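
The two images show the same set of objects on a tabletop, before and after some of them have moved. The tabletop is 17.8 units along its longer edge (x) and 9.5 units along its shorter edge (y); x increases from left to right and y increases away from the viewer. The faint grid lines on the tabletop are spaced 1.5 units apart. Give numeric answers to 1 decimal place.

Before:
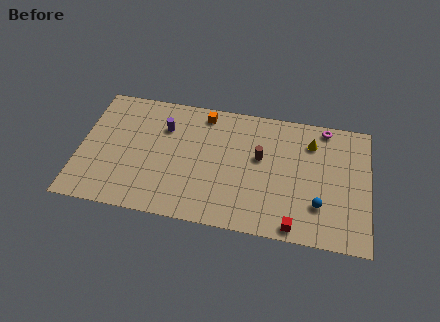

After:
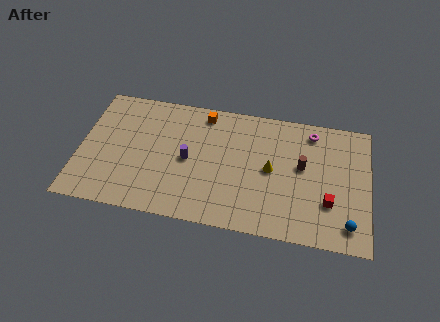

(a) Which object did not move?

the orange cube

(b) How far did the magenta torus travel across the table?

0.9

The magenta torus moved from about (15.0, 8.6) to (14.2, 8.1), a distance of √(0.8² + 0.5²) ≈ 0.9.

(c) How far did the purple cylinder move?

2.7

From (5.1, 6.8) to (6.7, 4.6), the purple cylinder covered √(1.6² + 2.2²) ≈ 2.7 units.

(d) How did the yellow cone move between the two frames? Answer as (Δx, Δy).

(-2.4, -2.5)

The yellow cone started near (14.2, 7.3) and ended near (11.8, 4.8).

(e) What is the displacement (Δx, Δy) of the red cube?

(2.0, 2.1)

From the two frames, the red cube sits at roughly (13.4, 0.9) before and (15.4, 3.0) after.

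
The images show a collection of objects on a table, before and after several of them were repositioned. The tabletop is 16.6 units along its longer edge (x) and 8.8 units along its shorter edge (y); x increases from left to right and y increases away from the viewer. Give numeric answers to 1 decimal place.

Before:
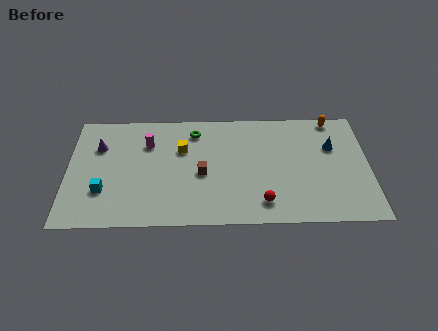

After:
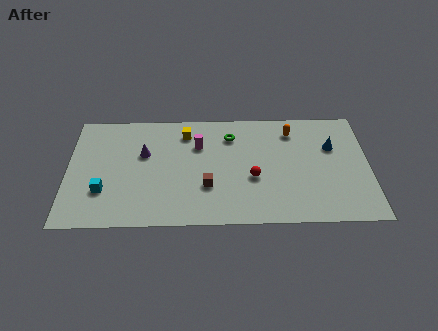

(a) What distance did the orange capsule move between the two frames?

2.5

The orange capsule moved from about (14.7, 8.0) to (12.4, 7.1), a distance of √(2.3² + 0.9²) ≈ 2.5.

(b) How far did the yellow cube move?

1.3

From (6.3, 5.8) to (6.5, 7.1), the yellow cube covered √(0.2² + 1.3²) ≈ 1.3 units.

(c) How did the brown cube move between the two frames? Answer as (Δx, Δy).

(0.3, -1.0)

The brown cube started near (7.4, 3.9) and ended near (7.7, 2.9).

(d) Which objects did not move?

the blue cone and the cyan cube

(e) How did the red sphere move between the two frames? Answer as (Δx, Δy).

(-0.5, 1.9)

From the two frames, the red sphere sits at roughly (10.7, 1.6) before and (10.2, 3.5) after.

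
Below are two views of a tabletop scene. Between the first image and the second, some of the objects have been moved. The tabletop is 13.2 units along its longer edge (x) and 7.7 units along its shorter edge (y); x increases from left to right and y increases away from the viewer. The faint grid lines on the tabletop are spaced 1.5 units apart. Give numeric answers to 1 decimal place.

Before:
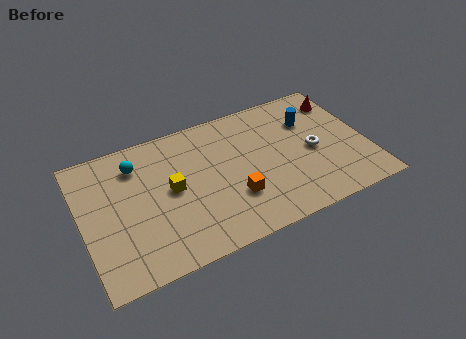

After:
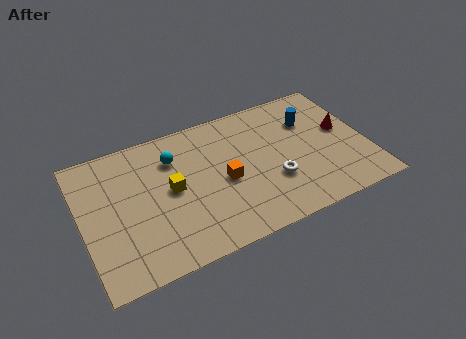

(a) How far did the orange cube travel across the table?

1.1

The orange cube moved from about (6.8, 2.4) to (6.5, 3.5), a distance of √(0.3² + 1.1²) ≈ 1.1.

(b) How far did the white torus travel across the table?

2.2

The white torus was near (10.7, 3.6) before and (8.7, 2.6) after, so it travelled √(2.0² + 1.0²) ≈ 2.2 units.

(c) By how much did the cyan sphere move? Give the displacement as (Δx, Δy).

(1.7, -0.3)

The cyan sphere started near (2.7, 6.0) and ended near (4.4, 5.7).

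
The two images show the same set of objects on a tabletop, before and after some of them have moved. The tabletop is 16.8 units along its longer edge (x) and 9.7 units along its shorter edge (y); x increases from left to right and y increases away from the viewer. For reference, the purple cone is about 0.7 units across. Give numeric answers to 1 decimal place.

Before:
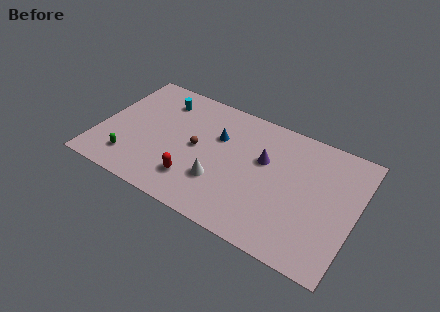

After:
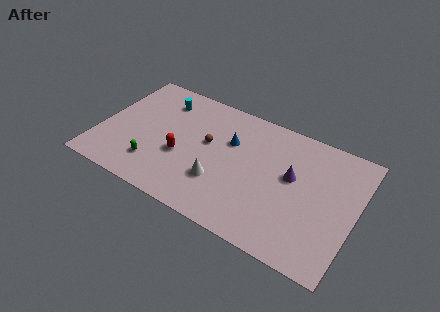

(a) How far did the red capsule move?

1.9

The red capsule was near (6.6, 2.3) before and (5.5, 3.8) after, so it travelled √(1.1² + 1.5²) ≈ 1.9 units.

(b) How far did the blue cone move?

0.8

The blue cone moved from about (7.6, 6.4) to (8.4, 6.4), a distance of √(0.8² + 0.0²) ≈ 0.8.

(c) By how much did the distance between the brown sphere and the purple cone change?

+1.2

The distance was about 4.4 in the first image and 5.6 in the second, so they moved 1.2 units further apart.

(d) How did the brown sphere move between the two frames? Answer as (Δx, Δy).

(0.6, 0.7)

From the two frames, the brown sphere sits at roughly (6.4, 4.9) before and (7.0, 5.6) after.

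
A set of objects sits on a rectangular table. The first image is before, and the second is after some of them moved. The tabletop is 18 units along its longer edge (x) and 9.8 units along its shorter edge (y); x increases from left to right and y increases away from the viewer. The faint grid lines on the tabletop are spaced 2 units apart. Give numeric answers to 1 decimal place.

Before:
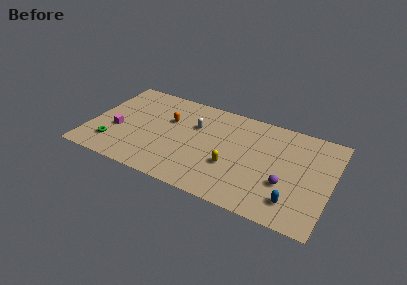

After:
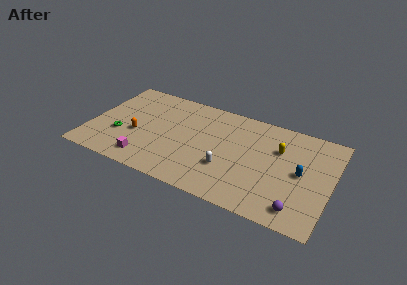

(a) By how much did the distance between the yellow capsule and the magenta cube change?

+1.9

Before: roughly 8.7 units apart; after: 10.6. That's 1.9 units further apart.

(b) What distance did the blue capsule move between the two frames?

2.9

From (15.5, 2.0) to (15.8, 4.9), the blue capsule covered √(0.3² + 2.9²) ≈ 2.9 units.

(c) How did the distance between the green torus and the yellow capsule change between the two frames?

+3.1

Before: roughly 8.9 units apart; after: 12.0. That's 3.1 units further apart.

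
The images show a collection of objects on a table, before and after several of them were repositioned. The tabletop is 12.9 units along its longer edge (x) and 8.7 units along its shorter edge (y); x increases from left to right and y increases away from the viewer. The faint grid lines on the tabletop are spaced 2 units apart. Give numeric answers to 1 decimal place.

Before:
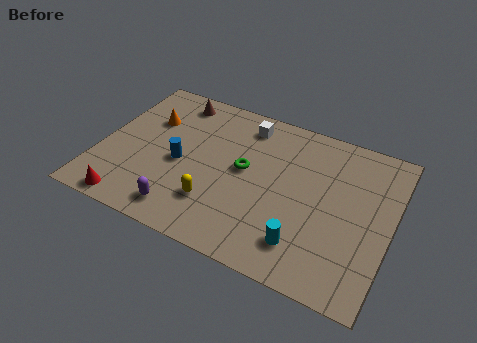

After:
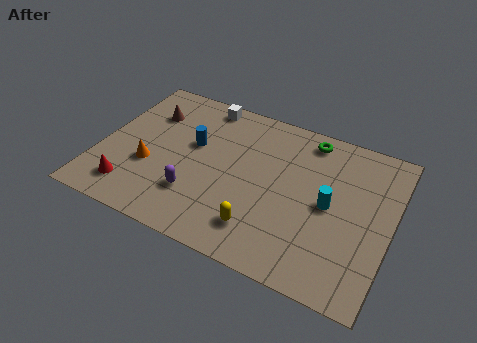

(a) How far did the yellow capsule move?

2.2

The yellow capsule was near (5.4, 2.3) before and (7.5, 1.8) after, so it travelled √(2.1² + 0.5²) ≈ 2.2 units.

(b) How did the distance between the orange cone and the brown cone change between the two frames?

+1.3

The distance was about 1.8 in the first image and 3.1 in the second, so they moved 1.3 units further apart.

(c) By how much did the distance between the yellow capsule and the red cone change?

+1.9

The distance was about 3.9 in the first image and 5.8 in the second, so they moved 1.9 units further apart.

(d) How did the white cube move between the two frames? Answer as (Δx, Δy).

(-2.0, 0.5)

The white cube was at about (6.1, 7.3) and moved to about (4.1, 7.8).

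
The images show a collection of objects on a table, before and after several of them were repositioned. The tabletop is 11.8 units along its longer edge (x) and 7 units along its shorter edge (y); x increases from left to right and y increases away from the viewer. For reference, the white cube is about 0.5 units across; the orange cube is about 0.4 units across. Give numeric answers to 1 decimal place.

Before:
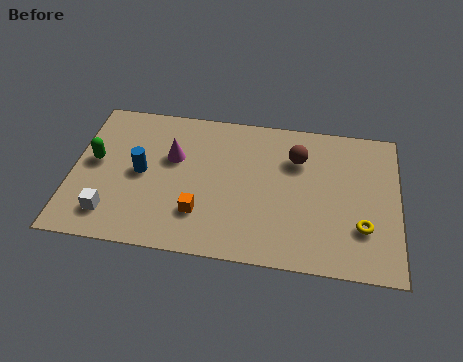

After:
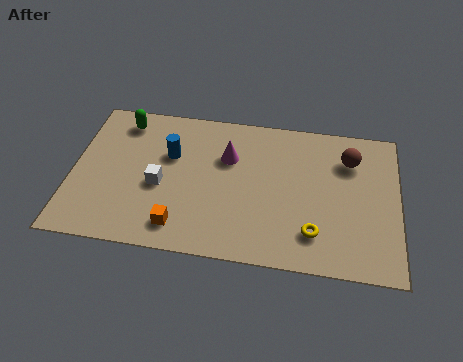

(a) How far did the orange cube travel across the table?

1.0

From (4.7, 1.9) to (4.0, 1.2), the orange cube covered √(0.7² + 0.7²) ≈ 1.0 units.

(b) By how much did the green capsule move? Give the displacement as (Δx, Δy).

(0.9, 2.1)

From the two frames, the green capsule sits at roughly (0.8, 3.8) before and (1.7, 5.9) after.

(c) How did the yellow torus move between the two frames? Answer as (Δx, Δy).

(-1.7, -0.5)

From the two frames, the yellow torus sits at roughly (10.5, 2.1) before and (8.8, 1.6) after.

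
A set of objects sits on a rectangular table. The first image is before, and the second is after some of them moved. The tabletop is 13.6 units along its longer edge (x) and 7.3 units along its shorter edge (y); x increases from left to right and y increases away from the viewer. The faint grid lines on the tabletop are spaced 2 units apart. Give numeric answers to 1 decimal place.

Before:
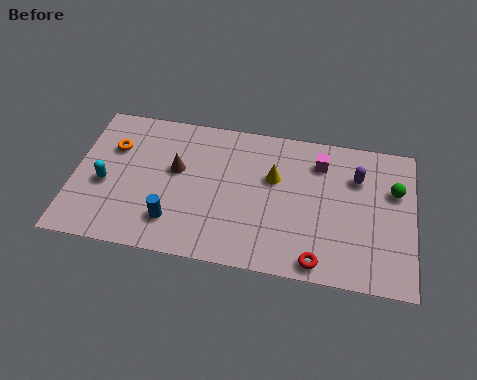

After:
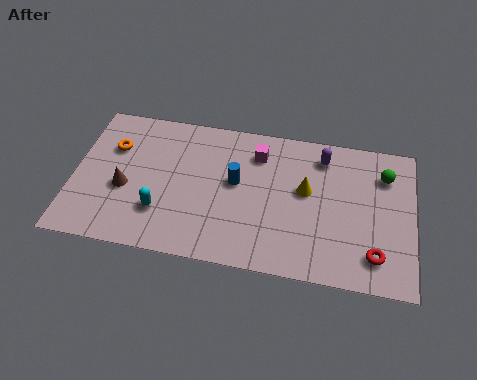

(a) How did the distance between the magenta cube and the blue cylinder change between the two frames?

-5.2

They were about 7.0 units apart before and 1.8 after — 5.2 units closer together.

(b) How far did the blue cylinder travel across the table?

3.4

From (4.1, 1.7) to (6.5, 4.1), the blue cylinder covered √(2.4² + 2.4²) ≈ 3.4 units.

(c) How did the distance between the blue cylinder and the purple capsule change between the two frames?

-4.1

Before: roughly 8.0 units apart; after: 3.9. That's 4.1 units closer together.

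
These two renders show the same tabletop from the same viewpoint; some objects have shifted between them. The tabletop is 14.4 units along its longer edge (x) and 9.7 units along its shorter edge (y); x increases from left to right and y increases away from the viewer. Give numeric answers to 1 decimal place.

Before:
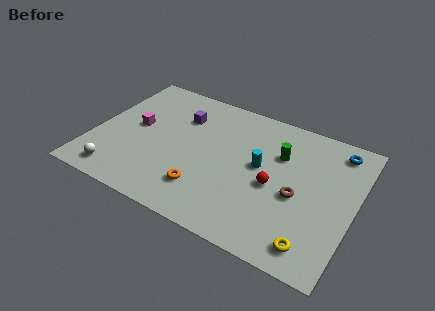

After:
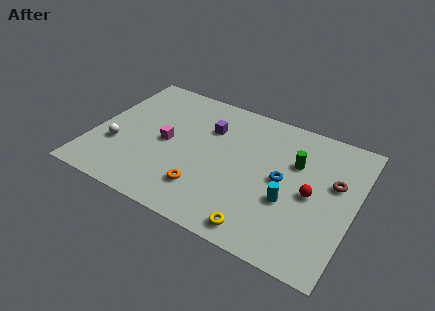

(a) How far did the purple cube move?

1.6

The purple cube was near (4.5, 7.0) before and (6.1, 6.8) after, so it travelled √(1.6² + 0.2²) ≈ 1.6 units.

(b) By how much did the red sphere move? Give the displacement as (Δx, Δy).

(2.0, 0.3)

The red sphere started near (10.1, 4.3) and ended near (12.1, 4.6).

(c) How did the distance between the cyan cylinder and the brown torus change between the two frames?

+0.7

Before: roughly 2.5 units apart; after: 3.2. That's 0.7 units further apart.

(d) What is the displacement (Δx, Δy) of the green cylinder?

(0.9, -0.2)

From the two frames, the green cylinder sits at roughly (10.1, 6.6) before and (11.0, 6.4) after.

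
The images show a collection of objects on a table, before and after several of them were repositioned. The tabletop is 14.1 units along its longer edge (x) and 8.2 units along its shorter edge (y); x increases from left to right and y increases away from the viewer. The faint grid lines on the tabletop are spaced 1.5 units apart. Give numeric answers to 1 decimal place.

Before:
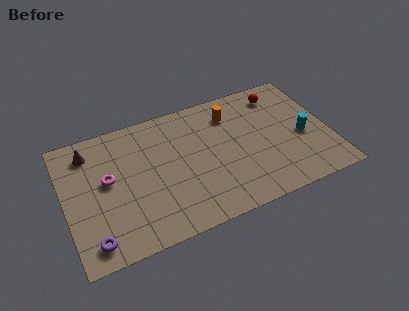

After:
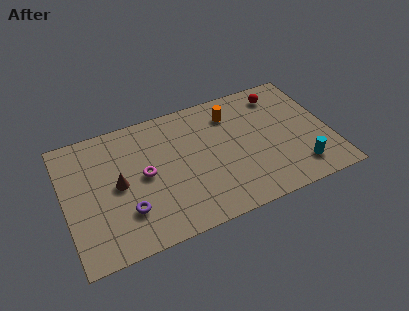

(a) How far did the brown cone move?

2.9

The brown cone was near (1.5, 6.7) before and (2.8, 4.1) after, so it travelled √(1.3² + 2.6²) ≈ 2.9 units.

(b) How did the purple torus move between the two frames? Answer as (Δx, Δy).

(1.9, 1.1)

The purple torus was at about (1.2, 1.2) and moved to about (3.1, 2.3).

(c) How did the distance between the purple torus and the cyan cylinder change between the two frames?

-2.6

The distance was about 11.7 in the first image and 9.1 in the second, so they moved 2.6 units closer together.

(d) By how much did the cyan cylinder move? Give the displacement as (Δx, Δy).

(-0.5, -2.0)

The cyan cylinder was at about (12.7, 3.6) and moved to about (12.2, 1.6).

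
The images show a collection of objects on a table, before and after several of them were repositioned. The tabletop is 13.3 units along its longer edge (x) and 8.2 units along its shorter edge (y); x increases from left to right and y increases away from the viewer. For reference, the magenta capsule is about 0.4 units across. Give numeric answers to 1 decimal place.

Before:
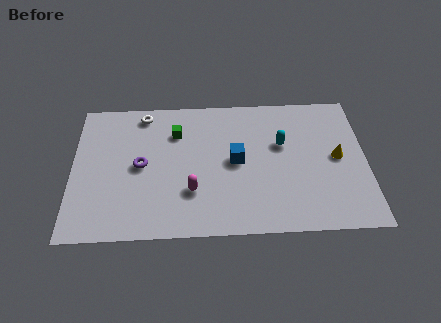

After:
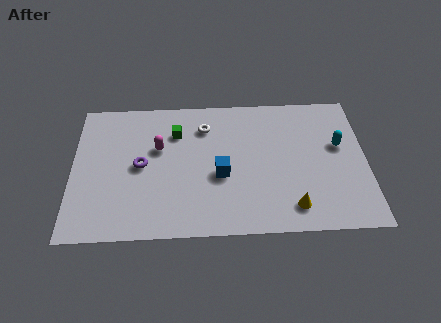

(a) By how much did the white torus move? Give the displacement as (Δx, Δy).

(2.8, -0.9)

The white torus was at about (3.2, 7.2) and moved to about (6.0, 6.3).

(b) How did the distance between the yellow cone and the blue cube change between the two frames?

-0.8

The distance was about 4.6 in the first image and 3.8 in the second, so they moved 0.8 units closer together.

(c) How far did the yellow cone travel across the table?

3.5

From (12.0, 4.2) to (9.9, 1.4), the yellow cone covered √(2.1² + 2.8²) ≈ 3.5 units.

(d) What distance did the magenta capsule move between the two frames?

3.0

From (5.4, 2.5) to (3.9, 5.1), the magenta capsule covered √(1.5² + 2.6²) ≈ 3.0 units.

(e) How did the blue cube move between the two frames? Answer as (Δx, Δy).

(-0.7, -0.8)

The blue cube was at about (7.4, 4.2) and moved to about (6.7, 3.4).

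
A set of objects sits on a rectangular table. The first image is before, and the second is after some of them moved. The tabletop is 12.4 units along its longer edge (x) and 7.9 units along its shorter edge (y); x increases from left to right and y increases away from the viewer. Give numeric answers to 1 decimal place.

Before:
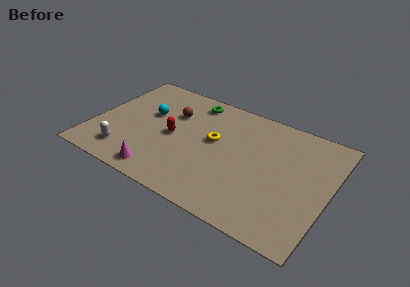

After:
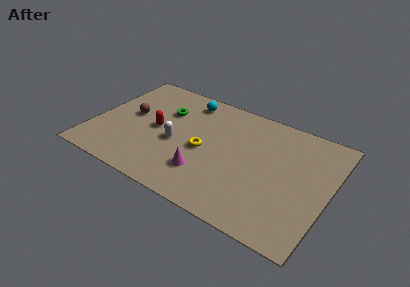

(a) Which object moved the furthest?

the white capsule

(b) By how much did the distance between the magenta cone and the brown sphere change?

+0.5

Before: roughly 4.4 units apart; after: 4.9. That's 0.5 units further apart.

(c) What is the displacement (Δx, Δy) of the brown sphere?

(-2.1, -1.1)

The brown sphere started near (3.9, 5.4) and ended near (1.8, 4.3).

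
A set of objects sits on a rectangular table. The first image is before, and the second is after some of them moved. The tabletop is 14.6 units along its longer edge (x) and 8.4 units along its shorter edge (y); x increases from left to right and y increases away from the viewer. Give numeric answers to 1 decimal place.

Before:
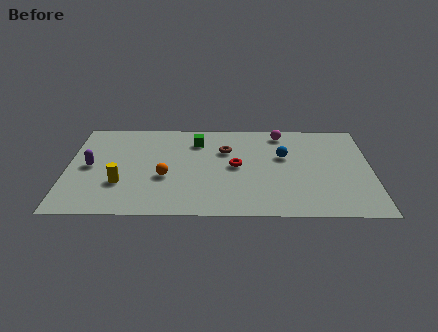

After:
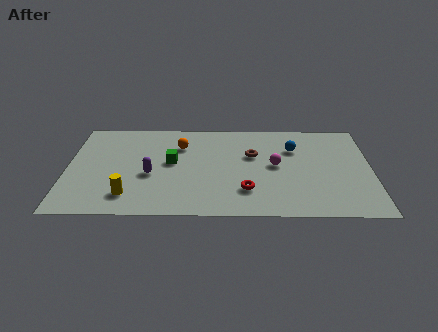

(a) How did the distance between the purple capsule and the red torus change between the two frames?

-2.2

They were about 7.0 units apart before and 4.8 after — 2.2 units closer together.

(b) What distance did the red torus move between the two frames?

2.2

The red torus moved from about (8.1, 4.3) to (8.6, 2.2), a distance of √(0.5² + 2.1²) ≈ 2.2.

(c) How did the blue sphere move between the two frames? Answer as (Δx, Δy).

(0.5, 0.7)

From the two frames, the blue sphere sits at roughly (10.4, 5.2) before and (10.9, 5.9) after.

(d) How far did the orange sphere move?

2.9

The orange sphere was near (4.7, 3.3) before and (5.4, 6.1) after, so it travelled √(0.7² + 2.8²) ≈ 2.9 units.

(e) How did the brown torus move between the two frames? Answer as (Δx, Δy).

(1.3, -0.4)

The brown torus was at about (7.6, 5.7) and moved to about (8.9, 5.3).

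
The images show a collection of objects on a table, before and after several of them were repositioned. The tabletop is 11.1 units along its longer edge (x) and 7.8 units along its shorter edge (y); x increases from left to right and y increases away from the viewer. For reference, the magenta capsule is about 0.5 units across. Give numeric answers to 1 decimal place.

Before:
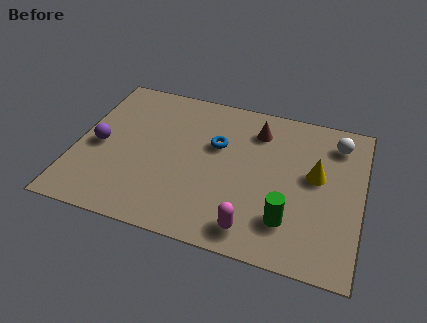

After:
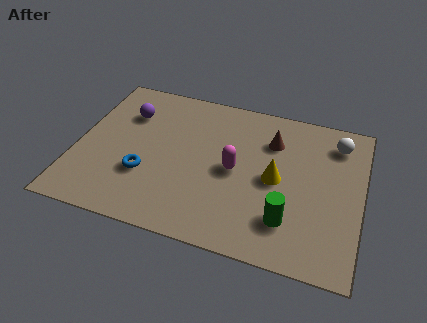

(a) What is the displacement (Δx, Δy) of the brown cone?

(0.6, -0.4)

From the two frames, the brown cone sits at roughly (6.9, 6.1) before and (7.5, 5.7) after.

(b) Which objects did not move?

the white sphere and the green cylinder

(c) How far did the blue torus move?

3.5

The blue torus was near (5.4, 4.9) before and (2.8, 2.6) after, so it travelled √(2.6² + 2.3²) ≈ 3.5 units.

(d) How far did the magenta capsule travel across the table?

2.8

The magenta capsule moved from about (7.1, 1.1) to (6.2, 3.8), a distance of √(0.9² + 2.7²) ≈ 2.8.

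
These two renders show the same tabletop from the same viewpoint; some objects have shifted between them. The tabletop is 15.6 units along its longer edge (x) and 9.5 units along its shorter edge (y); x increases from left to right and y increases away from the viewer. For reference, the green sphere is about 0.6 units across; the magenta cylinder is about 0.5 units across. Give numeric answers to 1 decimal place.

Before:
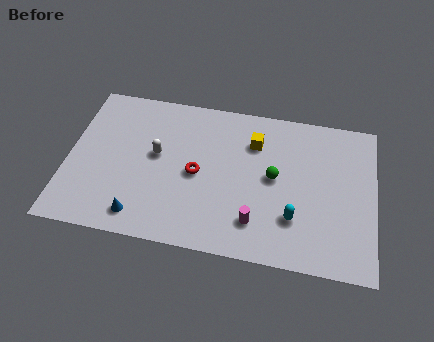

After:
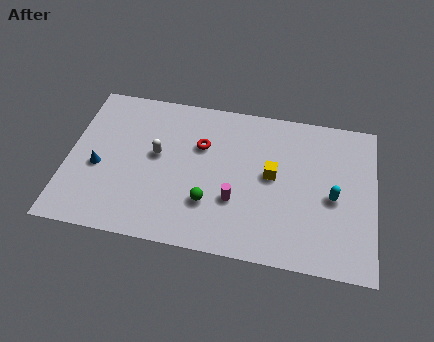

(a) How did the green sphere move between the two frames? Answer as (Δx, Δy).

(-3.2, -2.2)

From the two frames, the green sphere sits at roughly (10.5, 5.0) before and (7.3, 2.8) after.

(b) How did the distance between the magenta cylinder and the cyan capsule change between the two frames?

+3.0

They were about 2.0 units apart before and 5.0 after — 3.0 units further apart.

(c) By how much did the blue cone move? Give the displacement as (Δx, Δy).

(-2.3, 2.6)

The blue cone started near (3.9, 1.4) and ended near (1.6, 4.0).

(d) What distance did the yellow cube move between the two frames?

2.1

The yellow cube moved from about (9.4, 7.0) to (10.4, 5.1), a distance of √(1.0² + 1.9²) ≈ 2.1.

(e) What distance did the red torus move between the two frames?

1.8

The red torus was near (6.6, 4.5) before and (6.7, 6.3) after, so it travelled √(0.1² + 1.8²) ≈ 1.8 units.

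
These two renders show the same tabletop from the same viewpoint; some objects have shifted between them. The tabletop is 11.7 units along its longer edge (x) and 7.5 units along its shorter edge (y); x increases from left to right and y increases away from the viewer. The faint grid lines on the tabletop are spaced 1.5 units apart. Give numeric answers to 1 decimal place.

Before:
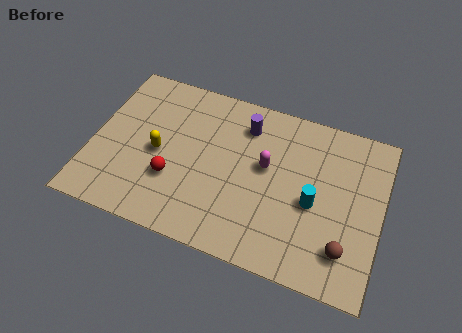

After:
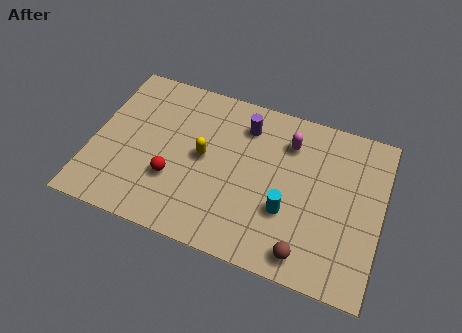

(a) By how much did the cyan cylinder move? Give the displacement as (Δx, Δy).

(-1.0, -0.7)

The cyan cylinder was at about (9.0, 3.3) and moved to about (8.0, 2.6).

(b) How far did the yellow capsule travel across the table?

1.8

The yellow capsule moved from about (2.7, 3.5) to (4.5, 3.9), a distance of √(1.8² + 0.4²) ≈ 1.8.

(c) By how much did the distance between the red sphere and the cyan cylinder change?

-1.1

Before: roughly 5.7 units apart; after: 4.6. That's 1.1 units closer together.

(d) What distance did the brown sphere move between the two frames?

1.7

The brown sphere was near (10.4, 1.7) before and (8.9, 1.0) after, so it travelled √(1.5² + 0.7²) ≈ 1.7 units.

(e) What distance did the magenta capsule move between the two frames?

1.6

The magenta capsule moved from about (7.0, 4.3) to (7.8, 5.7), a distance of √(0.8² + 1.4²) ≈ 1.6.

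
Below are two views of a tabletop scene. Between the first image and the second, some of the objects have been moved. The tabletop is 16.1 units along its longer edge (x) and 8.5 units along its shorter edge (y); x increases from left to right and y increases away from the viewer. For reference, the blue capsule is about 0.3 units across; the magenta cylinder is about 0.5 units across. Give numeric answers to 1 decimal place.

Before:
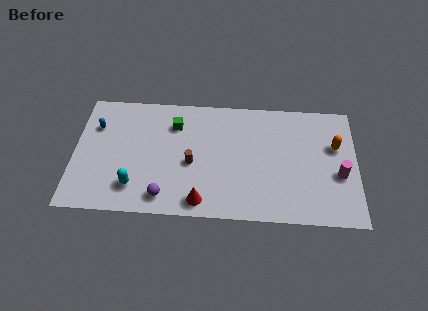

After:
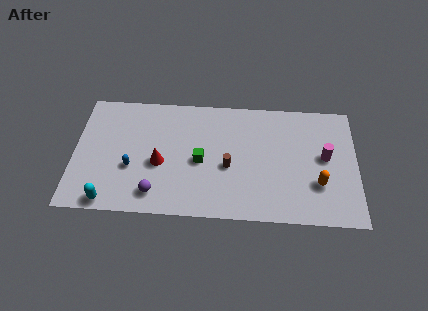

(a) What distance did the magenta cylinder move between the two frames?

1.4

The magenta cylinder was near (15.1, 3.4) before and (14.3, 4.6) after, so it travelled √(0.8² + 1.2²) ≈ 1.4 units.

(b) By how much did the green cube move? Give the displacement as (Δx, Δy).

(1.5, -2.5)

The green cube was at about (5.7, 6.4) and moved to about (7.2, 3.9).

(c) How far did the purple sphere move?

0.5

From (5.2, 1.3) to (4.7, 1.5), the purple sphere covered √(0.5² + 0.2²) ≈ 0.5 units.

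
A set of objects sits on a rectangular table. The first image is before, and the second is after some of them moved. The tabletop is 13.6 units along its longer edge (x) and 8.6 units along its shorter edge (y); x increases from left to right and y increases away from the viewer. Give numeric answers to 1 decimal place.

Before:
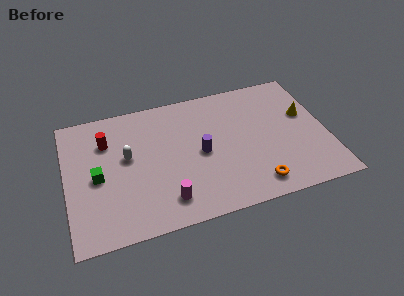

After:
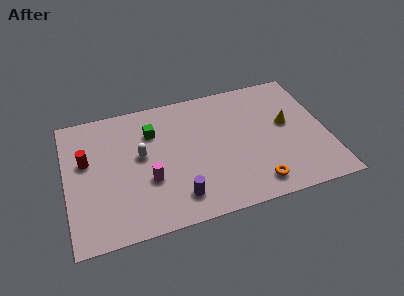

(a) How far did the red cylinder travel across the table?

1.5

The red cylinder moved from about (2.2, 6.2) to (1.1, 5.2), a distance of √(1.1² + 1.0²) ≈ 1.5.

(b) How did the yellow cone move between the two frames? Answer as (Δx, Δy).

(-1.0, -0.4)

The yellow cone was at about (12.6, 5.2) and moved to about (11.6, 4.8).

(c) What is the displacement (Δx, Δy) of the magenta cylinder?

(-0.8, 1.5)

The magenta cylinder started near (5.0, 1.6) and ended near (4.2, 3.1).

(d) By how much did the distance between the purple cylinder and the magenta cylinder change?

-1.1

The distance was about 3.2 in the first image and 2.1 in the second, so they moved 1.1 units closer together.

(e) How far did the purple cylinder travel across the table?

2.9

The purple cylinder was near (7.0, 4.1) before and (5.6, 1.6) after, so it travelled √(1.4² + 2.5²) ≈ 2.9 units.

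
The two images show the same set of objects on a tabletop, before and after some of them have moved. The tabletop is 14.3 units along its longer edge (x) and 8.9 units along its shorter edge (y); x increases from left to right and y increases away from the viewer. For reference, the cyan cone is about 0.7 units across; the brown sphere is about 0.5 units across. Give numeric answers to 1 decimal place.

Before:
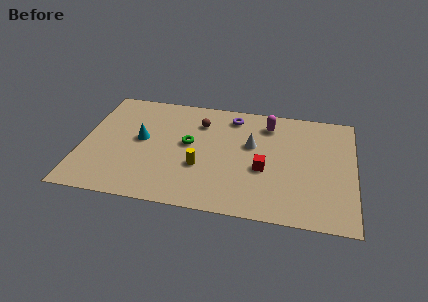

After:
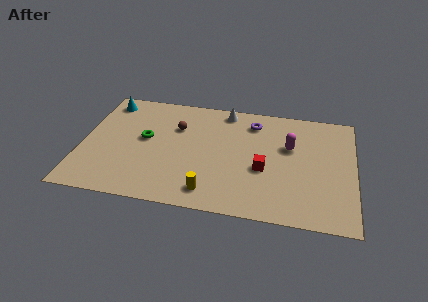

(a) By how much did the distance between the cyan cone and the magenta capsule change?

+3.0

They were about 7.0 units apart before and 10.0 after — 3.0 units further apart.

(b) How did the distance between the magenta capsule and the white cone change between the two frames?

+2.2

They were about 2.0 units apart before and 4.2 after — 2.2 units further apart.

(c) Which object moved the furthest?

the cyan cone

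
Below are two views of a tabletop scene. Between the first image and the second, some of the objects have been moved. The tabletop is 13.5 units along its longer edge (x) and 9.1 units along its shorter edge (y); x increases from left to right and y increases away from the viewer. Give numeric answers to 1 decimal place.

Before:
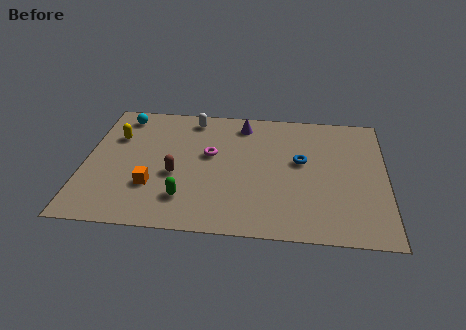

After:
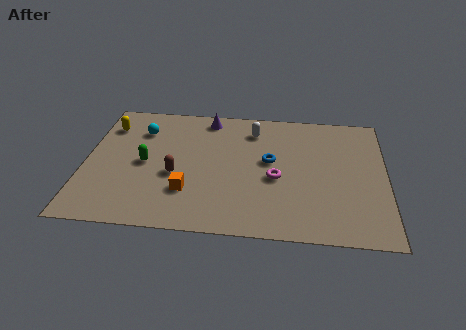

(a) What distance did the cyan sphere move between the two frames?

1.3

The cyan sphere moved from about (1.5, 7.8) to (2.4, 6.8), a distance of √(0.9² + 1.0²) ≈ 1.3.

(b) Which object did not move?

the brown capsule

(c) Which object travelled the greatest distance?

the magenta torus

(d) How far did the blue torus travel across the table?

1.4

The blue torus moved from about (9.7, 5.2) to (8.3, 5.1), a distance of √(1.4² + 0.1²) ≈ 1.4.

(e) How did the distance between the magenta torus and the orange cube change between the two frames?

+0.6

They were about 3.5 units apart before and 4.1 after — 0.6 units further apart.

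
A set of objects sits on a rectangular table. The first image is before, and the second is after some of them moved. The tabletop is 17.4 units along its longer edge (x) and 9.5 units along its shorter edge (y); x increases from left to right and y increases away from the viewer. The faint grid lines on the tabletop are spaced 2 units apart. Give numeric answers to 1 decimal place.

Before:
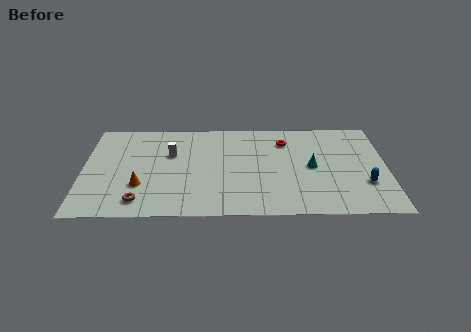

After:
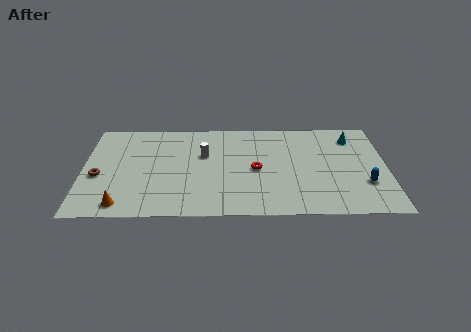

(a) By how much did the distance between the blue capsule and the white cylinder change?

-1.8

Before: roughly 11.5 units apart; after: 9.7. That's 1.8 units closer together.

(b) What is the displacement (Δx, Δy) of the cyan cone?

(2.4, 2.9)

The cyan cone was at about (13.1, 4.7) and moved to about (15.5, 7.6).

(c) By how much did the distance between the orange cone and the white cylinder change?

+3.1

They were about 3.5 units apart before and 6.6 after — 3.1 units further apart.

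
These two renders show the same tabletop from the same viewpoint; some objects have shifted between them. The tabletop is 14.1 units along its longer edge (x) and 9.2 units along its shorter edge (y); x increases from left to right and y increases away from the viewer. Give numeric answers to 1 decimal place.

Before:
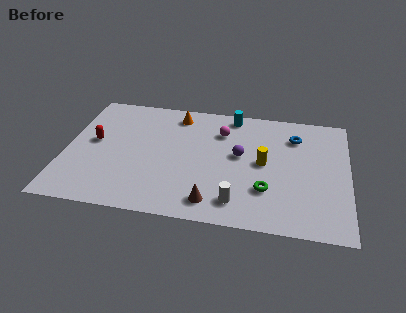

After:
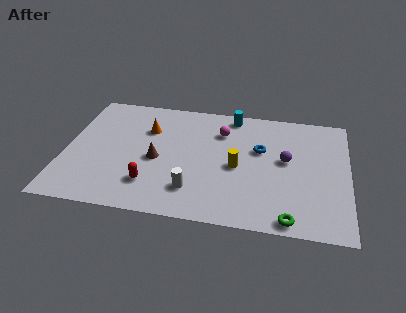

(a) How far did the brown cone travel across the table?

4.0

The brown cone moved from about (7.5, 1.4) to (4.6, 4.1), a distance of √(2.9² + 2.7²) ≈ 4.0.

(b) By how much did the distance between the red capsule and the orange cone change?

-0.7

The distance was about 4.9 in the first image and 4.2 in the second, so they moved 0.7 units closer together.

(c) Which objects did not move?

the magenta sphere and the cyan cylinder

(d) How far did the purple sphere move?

2.3

From (8.7, 5.1) to (11.0, 5.1), the purple sphere covered √(2.3² + 0.0²) ≈ 2.3 units.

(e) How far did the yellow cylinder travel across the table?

1.4

The yellow cylinder was near (9.9, 4.7) before and (8.6, 4.2) after, so it travelled √(1.3² + 0.5²) ≈ 1.4 units.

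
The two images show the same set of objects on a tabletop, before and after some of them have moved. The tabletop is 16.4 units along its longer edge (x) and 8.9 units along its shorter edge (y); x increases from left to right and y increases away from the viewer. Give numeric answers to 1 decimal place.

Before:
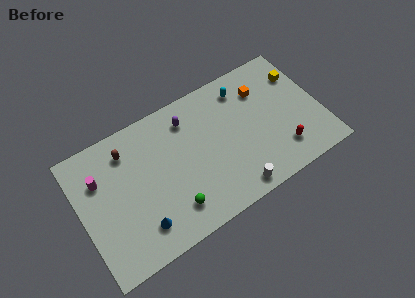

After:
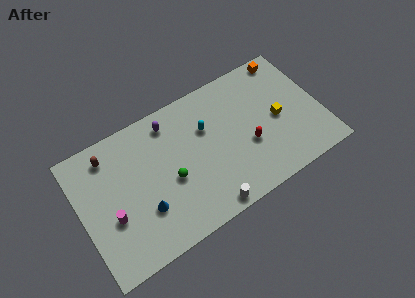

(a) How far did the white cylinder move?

1.9

From (9.9, 1.0) to (8.0, 0.8), the white cylinder covered √(1.9² + 0.2²) ≈ 1.9 units.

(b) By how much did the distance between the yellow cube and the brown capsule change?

-0.3

Before: roughly 11.9 units apart; after: 11.6. That's 0.3 units closer together.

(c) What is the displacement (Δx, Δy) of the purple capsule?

(-1.2, 0.4)

The purple capsule was at about (7.7, 7.1) and moved to about (6.5, 7.5).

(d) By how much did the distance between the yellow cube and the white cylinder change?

-1.3

They were about 7.8 units apart before and 6.5 after — 1.3 units closer together.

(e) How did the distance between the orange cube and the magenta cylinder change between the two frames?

+2.4

They were about 11.3 units apart before and 13.7 after — 2.4 units further apart.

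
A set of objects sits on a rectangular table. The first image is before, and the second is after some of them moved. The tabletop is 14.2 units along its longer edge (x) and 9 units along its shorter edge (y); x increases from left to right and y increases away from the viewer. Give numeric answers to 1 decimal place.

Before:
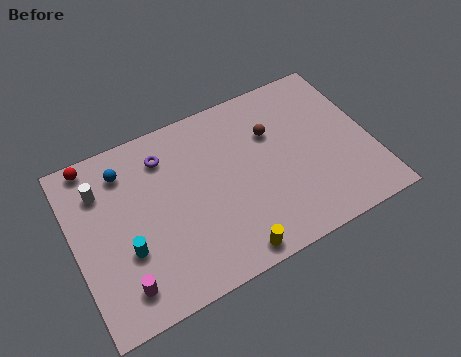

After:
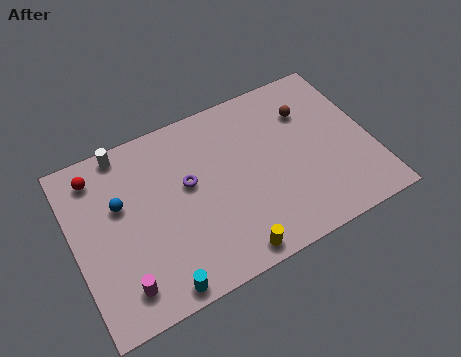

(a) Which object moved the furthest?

the cyan cylinder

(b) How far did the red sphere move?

0.7

From (1.3, 8.2) to (1.4, 7.5), the red sphere covered √(0.1² + 0.7²) ≈ 0.7 units.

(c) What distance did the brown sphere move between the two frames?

1.8

The brown sphere was near (9.7, 6.1) before and (11.5, 6.5) after, so it travelled √(1.8² + 0.4²) ≈ 1.8 units.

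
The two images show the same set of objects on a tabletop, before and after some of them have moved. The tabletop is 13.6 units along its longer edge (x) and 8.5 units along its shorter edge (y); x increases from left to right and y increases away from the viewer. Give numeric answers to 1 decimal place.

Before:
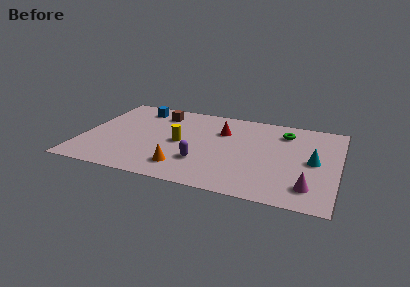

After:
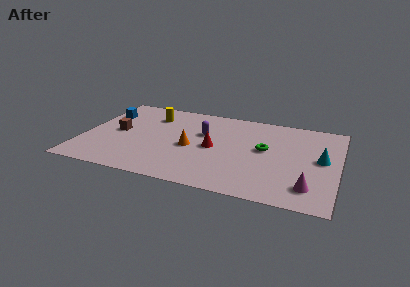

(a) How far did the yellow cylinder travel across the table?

3.0

The yellow cylinder was near (5.2, 4.1) before and (3.4, 6.5) after, so it travelled √(1.8² + 2.4²) ≈ 3.0 units.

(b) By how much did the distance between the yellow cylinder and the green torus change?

+0.6

Before: roughly 6.0 units apart; after: 6.6. That's 0.6 units further apart.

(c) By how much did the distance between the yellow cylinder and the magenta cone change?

+2.6

The distance was about 7.4 in the first image and 10.0 in the second, so they moved 2.6 units further apart.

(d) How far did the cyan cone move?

0.5

The cyan cone moved from about (12.3, 4.2) to (12.7, 4.5), a distance of √(0.4² + 0.3²) ≈ 0.5.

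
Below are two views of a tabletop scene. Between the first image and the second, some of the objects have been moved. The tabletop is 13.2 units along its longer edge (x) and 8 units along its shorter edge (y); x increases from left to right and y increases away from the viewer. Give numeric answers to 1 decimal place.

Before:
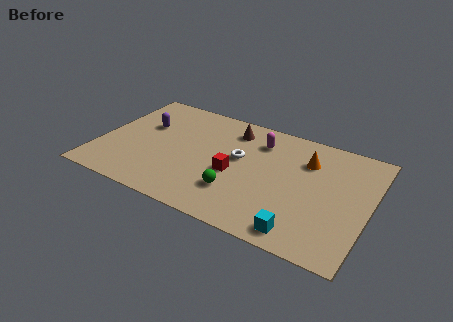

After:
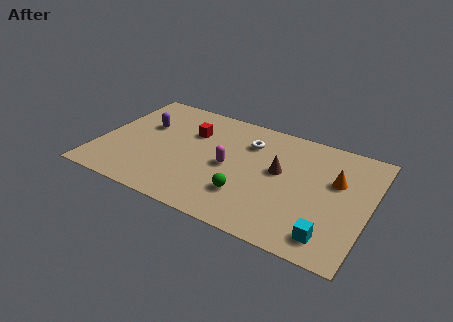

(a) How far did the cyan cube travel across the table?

1.3

The cyan cube moved from about (10.3, 1.0) to (11.6, 1.3), a distance of √(1.3² + 0.3²) ≈ 1.3.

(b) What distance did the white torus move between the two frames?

1.3

The white torus moved from about (6.8, 4.6) to (7.1, 5.9), a distance of √(0.3² + 1.3²) ≈ 1.3.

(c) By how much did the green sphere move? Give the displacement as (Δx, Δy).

(0.5, 0.0)

The green sphere was at about (7.0, 2.2) and moved to about (7.5, 2.2).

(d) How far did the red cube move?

3.2

The red cube was near (6.7, 3.4) before and (4.3, 5.5) after, so it travelled √(2.4² + 2.1²) ≈ 3.2 units.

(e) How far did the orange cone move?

1.7

The orange cone moved from about (10.0, 5.8) to (11.5, 5.0), a distance of √(1.5² + 0.8²) ≈ 1.7.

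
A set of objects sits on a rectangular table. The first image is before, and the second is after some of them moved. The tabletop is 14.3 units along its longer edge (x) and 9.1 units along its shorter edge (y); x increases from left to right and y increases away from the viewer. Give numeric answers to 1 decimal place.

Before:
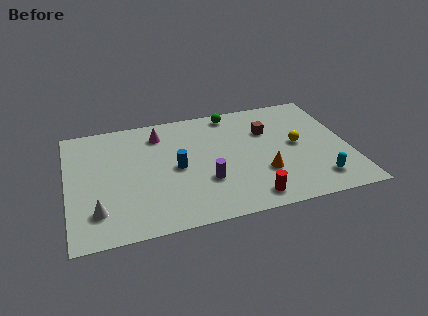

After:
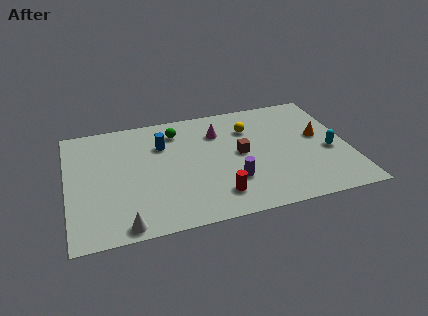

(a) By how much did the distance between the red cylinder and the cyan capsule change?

+2.7

The distance was about 3.5 in the first image and 6.2 in the second, so they moved 2.7 units further apart.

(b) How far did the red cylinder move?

1.7

From (9.0, 1.2) to (7.4, 1.8), the red cylinder covered √(1.6² + 0.6²) ≈ 1.7 units.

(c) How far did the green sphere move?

3.0

The green sphere moved from about (8.6, 8.1) to (5.7, 7.3), a distance of √(2.9² + 0.8²) ≈ 3.0.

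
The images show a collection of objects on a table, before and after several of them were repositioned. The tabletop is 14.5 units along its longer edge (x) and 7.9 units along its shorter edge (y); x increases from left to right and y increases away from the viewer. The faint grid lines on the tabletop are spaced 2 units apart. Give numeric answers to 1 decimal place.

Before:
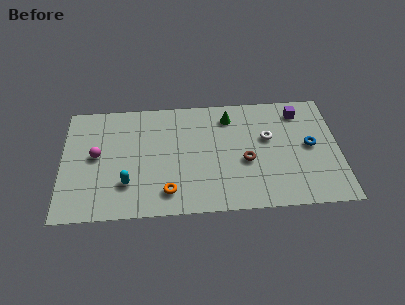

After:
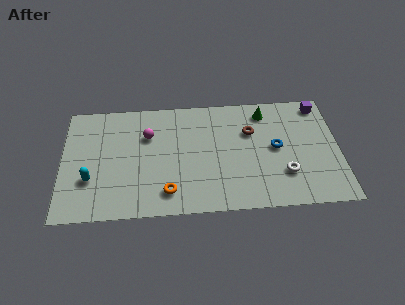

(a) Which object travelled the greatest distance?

the magenta sphere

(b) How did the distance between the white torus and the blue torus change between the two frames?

-0.5

Before: roughly 2.3 units apart; after: 1.8. That's 0.5 units closer together.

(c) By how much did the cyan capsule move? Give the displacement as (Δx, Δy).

(-1.9, 0.4)

From the two frames, the cyan capsule sits at roughly (3.4, 2.2) before and (1.5, 2.6) after.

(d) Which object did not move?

the orange torus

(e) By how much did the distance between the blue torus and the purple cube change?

+1.2

Before: roughly 2.5 units apart; after: 3.7. That's 1.2 units further apart.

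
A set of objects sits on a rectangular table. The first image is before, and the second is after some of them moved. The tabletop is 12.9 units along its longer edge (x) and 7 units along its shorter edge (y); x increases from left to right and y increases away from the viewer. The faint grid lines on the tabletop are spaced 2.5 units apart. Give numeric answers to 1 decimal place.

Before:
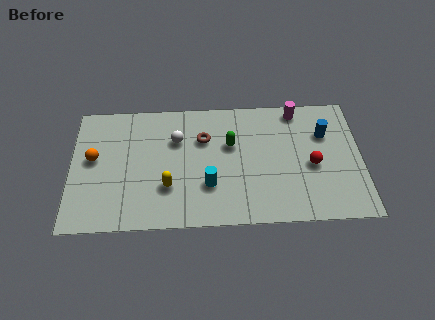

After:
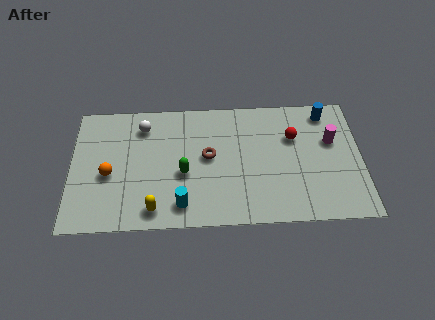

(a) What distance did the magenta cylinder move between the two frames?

2.3

From (10.1, 6.2) to (11.6, 4.4), the magenta cylinder covered √(1.5² + 1.8²) ≈ 2.3 units.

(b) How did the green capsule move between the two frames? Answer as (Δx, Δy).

(-2.1, -1.5)

The green capsule was at about (7.1, 4.4) and moved to about (5.0, 2.9).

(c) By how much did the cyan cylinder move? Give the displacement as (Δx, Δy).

(-1.2, -1.0)

The cyan cylinder started near (6.1, 2.2) and ended near (4.9, 1.2).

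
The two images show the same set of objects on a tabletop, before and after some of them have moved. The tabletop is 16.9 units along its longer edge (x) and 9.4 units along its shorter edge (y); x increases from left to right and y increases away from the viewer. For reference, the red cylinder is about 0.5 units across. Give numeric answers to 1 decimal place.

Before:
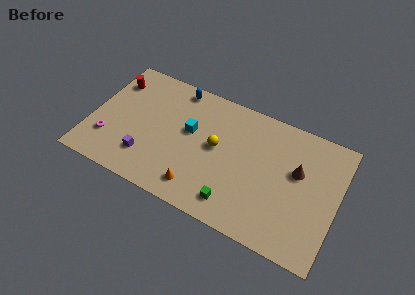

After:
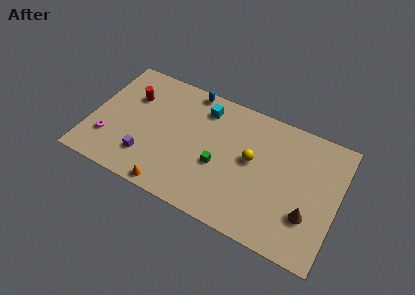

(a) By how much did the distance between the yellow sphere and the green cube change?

-1.4

They were about 3.9 units apart before and 2.5 after — 1.4 units closer together.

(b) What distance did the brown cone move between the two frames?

3.0

The brown cone was near (14.1, 5.7) before and (15.1, 2.9) after, so it travelled √(1.0² + 2.8²) ≈ 3.0 units.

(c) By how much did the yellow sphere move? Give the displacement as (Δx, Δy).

(2.4, 0.1)

The yellow sphere started near (8.6, 5.1) and ended near (11.0, 5.2).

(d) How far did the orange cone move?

2.0

The orange cone was near (7.8, 1.6) before and (6.0, 0.8) after, so it travelled √(1.8² + 0.8²) ≈ 2.0 units.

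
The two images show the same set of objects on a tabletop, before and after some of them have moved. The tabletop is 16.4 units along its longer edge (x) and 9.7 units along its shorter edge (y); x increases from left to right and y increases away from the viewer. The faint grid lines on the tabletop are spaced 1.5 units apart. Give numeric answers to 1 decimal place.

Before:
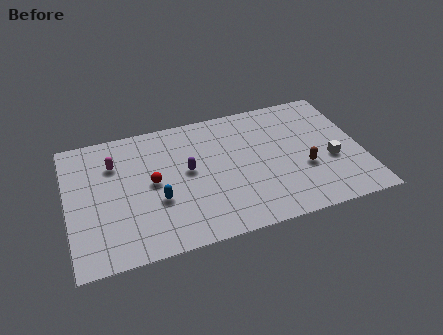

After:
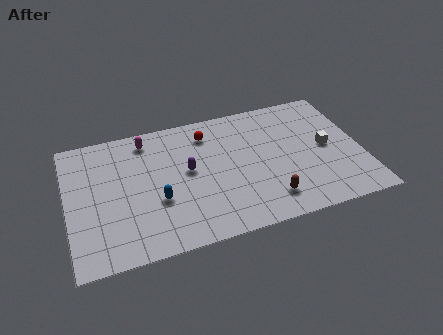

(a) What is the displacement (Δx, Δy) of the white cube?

(-0.1, 1.1)

From the two frames, the white cube sits at roughly (14.6, 3.8) before and (14.5, 4.9) after.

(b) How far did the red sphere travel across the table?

4.3

The red sphere moved from about (4.7, 5.0) to (8.0, 7.8), a distance of √(3.3² + 2.8²) ≈ 4.3.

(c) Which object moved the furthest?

the red sphere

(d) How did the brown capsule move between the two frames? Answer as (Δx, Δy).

(-2.2, -1.7)

The brown capsule was at about (13.1, 3.6) and moved to about (10.9, 1.9).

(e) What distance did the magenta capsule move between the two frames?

2.3

From (2.7, 7.0) to (4.6, 8.3), the magenta capsule covered √(1.9² + 1.3²) ≈ 2.3 units.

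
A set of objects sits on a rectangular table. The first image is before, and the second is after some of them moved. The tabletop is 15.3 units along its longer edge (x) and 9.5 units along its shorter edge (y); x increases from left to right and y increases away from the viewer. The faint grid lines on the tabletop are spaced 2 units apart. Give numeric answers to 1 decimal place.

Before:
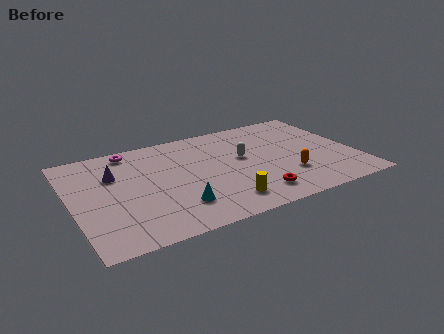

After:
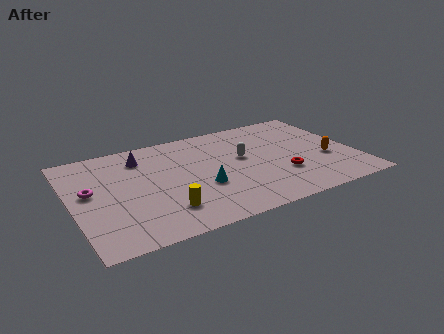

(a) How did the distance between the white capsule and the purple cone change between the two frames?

-1.3

Before: roughly 7.0 units apart; after: 5.7. That's 1.3 units closer together.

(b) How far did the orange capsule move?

2.4

The orange capsule moved from about (11.4, 2.8) to (13.7, 3.6), a distance of √(2.3² + 0.8²) ≈ 2.4.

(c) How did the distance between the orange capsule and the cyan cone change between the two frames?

+0.8

Before: roughly 6.1 units apart; after: 6.9. That's 0.8 units further apart.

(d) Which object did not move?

the white capsule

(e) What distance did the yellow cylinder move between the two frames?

3.1

The yellow cylinder moved from about (7.7, 1.7) to (4.6, 2.2), a distance of √(3.1² + 0.5²) ≈ 3.1.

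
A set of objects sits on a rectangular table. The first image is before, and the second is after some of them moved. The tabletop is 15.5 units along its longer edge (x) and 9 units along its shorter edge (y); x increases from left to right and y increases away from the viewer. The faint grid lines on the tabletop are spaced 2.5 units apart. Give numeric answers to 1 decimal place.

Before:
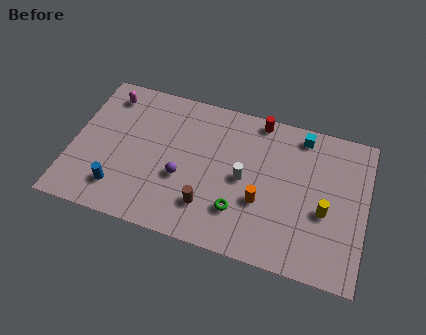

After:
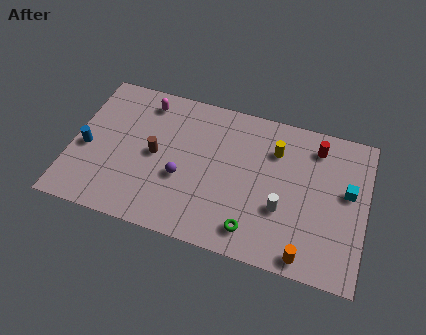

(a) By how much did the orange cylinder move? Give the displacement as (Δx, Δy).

(2.5, -2.4)

From the two frames, the orange cylinder sits at roughly (10.1, 3.3) before and (12.6, 0.9) after.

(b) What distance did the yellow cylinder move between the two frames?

4.0

The yellow cylinder was near (13.4, 3.7) before and (10.6, 6.6) after, so it travelled √(2.8² + 2.9²) ≈ 4.0 units.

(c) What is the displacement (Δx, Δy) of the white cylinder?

(2.1, -1.2)

The white cylinder was at about (9.1, 4.4) and moved to about (11.2, 3.2).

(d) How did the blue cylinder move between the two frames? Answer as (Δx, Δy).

(-1.9, 2.0)

The blue cylinder started near (2.7, 1.9) and ended near (0.8, 3.9).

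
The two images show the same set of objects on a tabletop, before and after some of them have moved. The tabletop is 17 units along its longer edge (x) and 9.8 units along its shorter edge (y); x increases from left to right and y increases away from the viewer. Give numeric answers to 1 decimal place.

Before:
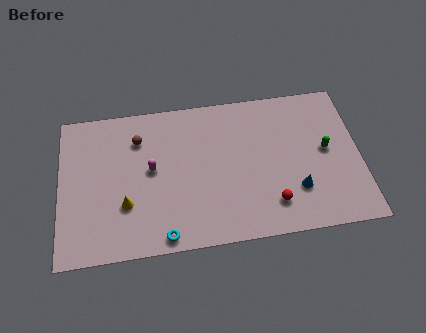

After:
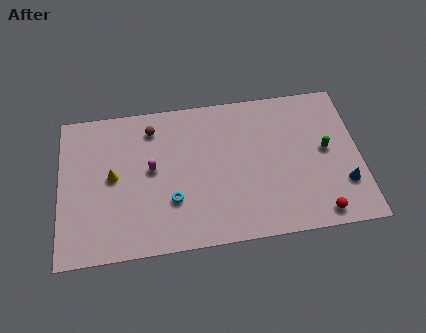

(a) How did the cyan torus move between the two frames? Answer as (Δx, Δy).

(0.5, 2.2)

The cyan torus started near (5.8, 0.9) and ended near (6.3, 3.1).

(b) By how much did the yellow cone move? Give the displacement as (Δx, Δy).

(-0.7, 1.9)

From the two frames, the yellow cone sits at roughly (3.7, 3.2) before and (3.0, 5.1) after.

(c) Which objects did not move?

the magenta capsule and the green capsule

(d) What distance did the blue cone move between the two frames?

2.7

The blue cone was near (13.3, 2.8) before and (16.0, 2.8) after, so it travelled √(2.7² + 0.0²) ≈ 2.7 units.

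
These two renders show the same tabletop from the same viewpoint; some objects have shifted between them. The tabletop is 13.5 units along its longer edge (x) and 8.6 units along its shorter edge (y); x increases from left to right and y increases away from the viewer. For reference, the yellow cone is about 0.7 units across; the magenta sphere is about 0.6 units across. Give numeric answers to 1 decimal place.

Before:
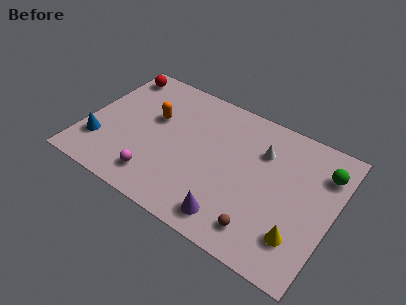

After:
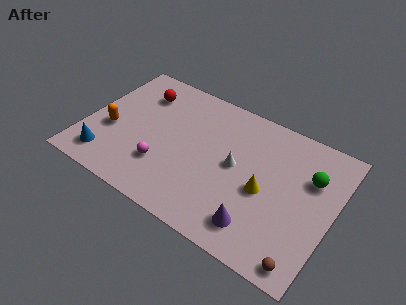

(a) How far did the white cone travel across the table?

2.0

The white cone moved from about (9.4, 6.1) to (8.2, 4.5), a distance of √(1.2² + 1.6²) ≈ 2.0.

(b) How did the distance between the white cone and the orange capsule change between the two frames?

+0.9

Before: roughly 6.0 units apart; after: 6.9. That's 0.9 units further apart.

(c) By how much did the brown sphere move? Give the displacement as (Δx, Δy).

(2.4, -0.6)

From the two frames, the brown sphere sits at roughly (10.1, 1.5) before and (12.5, 0.9) after.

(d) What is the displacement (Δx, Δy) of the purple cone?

(1.4, 0.3)

The purple cone was at about (8.5, 1.3) and moved to about (9.9, 1.6).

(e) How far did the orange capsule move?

2.8

The orange capsule was near (3.5, 5.3) before and (1.4, 3.4) after, so it travelled √(2.1² + 1.9²) ≈ 2.8 units.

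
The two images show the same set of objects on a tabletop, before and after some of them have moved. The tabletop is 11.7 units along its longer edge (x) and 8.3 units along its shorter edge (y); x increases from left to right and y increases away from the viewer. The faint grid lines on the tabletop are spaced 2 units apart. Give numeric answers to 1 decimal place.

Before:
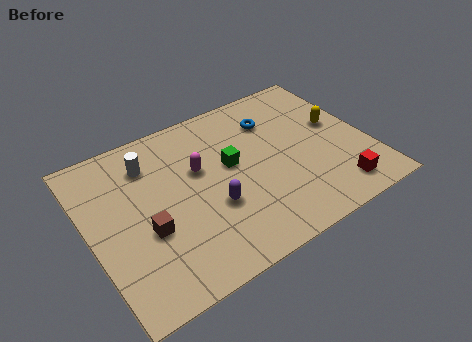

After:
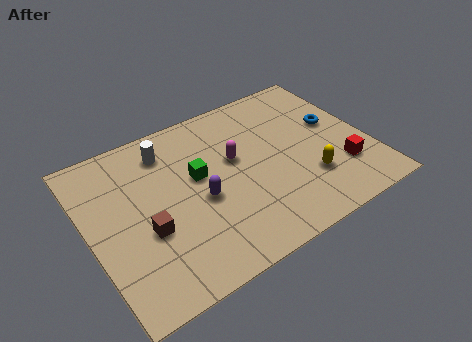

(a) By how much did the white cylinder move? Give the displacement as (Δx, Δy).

(0.8, 0.3)

The white cylinder started near (2.8, 6.4) and ended near (3.6, 6.7).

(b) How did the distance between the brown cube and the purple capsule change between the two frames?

-0.4

They were about 2.7 units apart before and 2.3 after — 0.4 units closer together.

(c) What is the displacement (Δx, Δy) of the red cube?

(0.4, 1.0)

The red cube started near (9.9, 1.3) and ended near (10.3, 2.3).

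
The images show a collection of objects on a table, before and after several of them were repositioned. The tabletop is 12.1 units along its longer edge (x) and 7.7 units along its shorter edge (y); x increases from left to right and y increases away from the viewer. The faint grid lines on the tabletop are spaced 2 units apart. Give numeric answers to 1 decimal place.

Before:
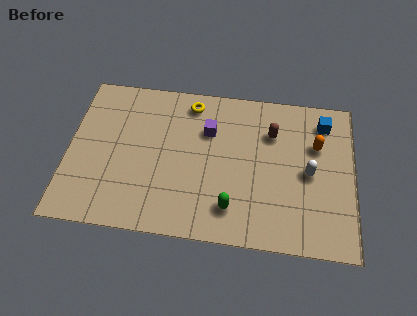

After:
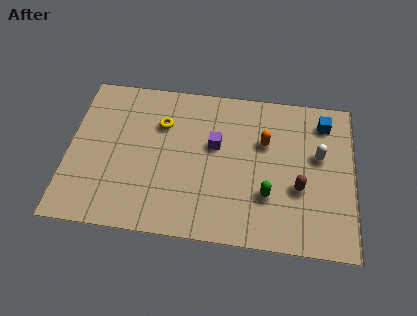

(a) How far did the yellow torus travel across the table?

1.7

From (5.1, 6.6) to (3.9, 5.4), the yellow torus covered √(1.2² + 1.2²) ≈ 1.7 units.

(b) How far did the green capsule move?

1.7

The green capsule moved from about (7.0, 1.6) to (8.5, 2.4), a distance of √(1.5² + 0.8²) ≈ 1.7.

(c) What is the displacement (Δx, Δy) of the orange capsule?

(-2.2, -0.1)

The orange capsule was at about (10.5, 5.1) and moved to about (8.3, 5.0).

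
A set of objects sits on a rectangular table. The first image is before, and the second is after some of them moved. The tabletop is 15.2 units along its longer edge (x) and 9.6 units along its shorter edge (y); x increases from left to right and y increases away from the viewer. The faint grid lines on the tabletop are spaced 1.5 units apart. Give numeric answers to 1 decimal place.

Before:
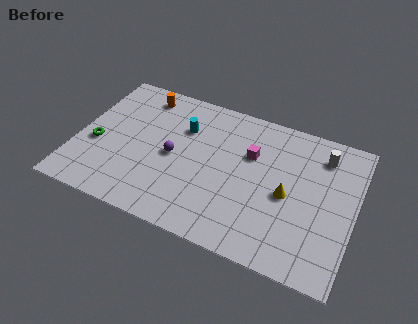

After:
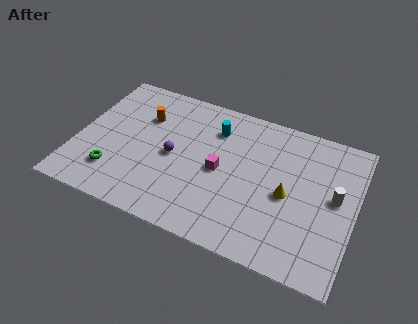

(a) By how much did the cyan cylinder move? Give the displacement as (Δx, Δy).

(1.7, 0.6)

The cyan cylinder was at about (5.6, 6.7) and moved to about (7.3, 7.3).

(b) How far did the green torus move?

2.0

From (1.1, 3.9) to (2.3, 2.3), the green torus covered √(1.2² + 1.6²) ≈ 2.0 units.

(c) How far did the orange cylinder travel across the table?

1.5

From (3.1, 8.2) to (3.4, 6.7), the orange cylinder covered √(0.3² + 1.5²) ≈ 1.5 units.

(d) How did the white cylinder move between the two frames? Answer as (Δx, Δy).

(0.9, -2.5)

From the two frames, the white cylinder sits at roughly (13.2, 7.7) before and (14.1, 5.2) after.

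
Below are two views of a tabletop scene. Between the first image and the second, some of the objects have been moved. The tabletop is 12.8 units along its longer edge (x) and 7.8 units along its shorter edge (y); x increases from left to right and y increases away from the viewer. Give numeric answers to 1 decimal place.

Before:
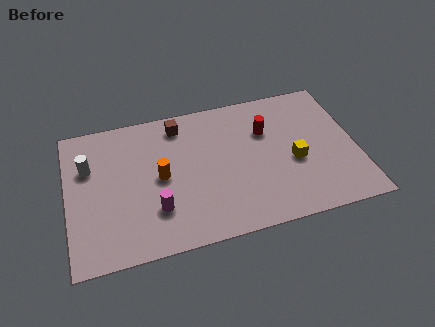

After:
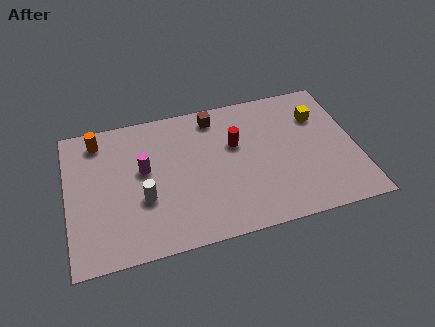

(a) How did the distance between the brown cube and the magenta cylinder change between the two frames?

-0.6

They were about 4.6 units apart before and 4.0 after — 0.6 units closer together.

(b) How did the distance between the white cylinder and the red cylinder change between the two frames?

-3.2

Before: roughly 7.9 units apart; after: 4.7. That's 3.2 units closer together.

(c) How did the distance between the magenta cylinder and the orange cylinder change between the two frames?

+1.1

Before: roughly 1.7 units apart; after: 2.8. That's 1.1 units further apart.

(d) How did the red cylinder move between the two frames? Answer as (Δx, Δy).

(-1.4, -0.4)

The red cylinder was at about (8.9, 5.3) and moved to about (7.5, 4.9).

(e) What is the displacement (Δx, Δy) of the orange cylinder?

(-2.6, 2.7)

The orange cylinder started near (4.1, 3.9) and ended near (1.5, 6.6).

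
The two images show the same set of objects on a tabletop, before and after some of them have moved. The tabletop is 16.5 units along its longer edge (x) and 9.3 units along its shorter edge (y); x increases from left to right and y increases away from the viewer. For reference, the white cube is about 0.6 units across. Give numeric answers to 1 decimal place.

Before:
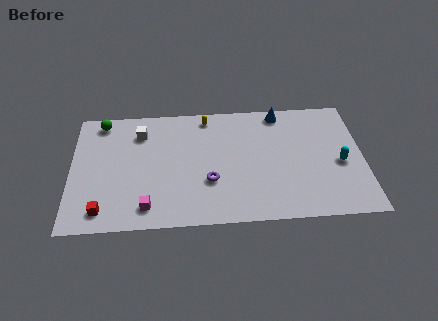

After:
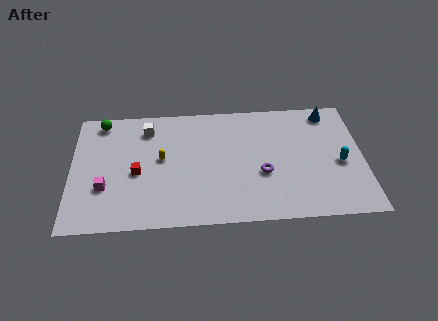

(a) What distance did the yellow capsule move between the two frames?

4.0

From (7.7, 8.2) to (5.1, 5.1), the yellow capsule covered √(2.6² + 3.1²) ≈ 4.0 units.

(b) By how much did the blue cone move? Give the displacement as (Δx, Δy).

(2.8, -0.2)

From the two frames, the blue cone sits at roughly (11.9, 8.3) before and (14.7, 8.1) after.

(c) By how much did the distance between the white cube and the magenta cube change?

-0.7

They were about 5.7 units apart before and 5.0 after — 0.7 units closer together.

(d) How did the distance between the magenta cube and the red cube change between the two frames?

-0.4

Before: roughly 2.5 units apart; after: 2.1. That's 0.4 units closer together.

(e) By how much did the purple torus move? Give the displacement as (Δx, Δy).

(3.0, 0.4)

The purple torus started near (7.8, 3.2) and ended near (10.8, 3.6).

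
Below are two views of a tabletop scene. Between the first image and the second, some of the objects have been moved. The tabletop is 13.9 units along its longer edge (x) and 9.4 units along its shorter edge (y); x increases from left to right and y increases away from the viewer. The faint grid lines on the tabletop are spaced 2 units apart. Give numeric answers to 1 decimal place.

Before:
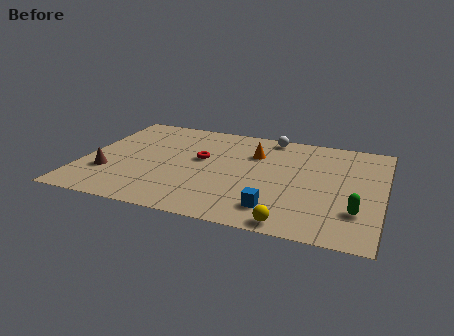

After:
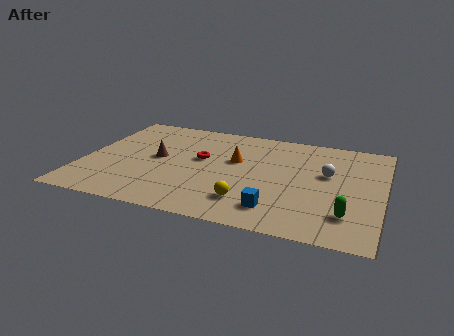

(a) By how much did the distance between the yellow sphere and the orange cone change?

-2.5

They were about 6.2 units apart before and 3.7 after — 2.5 units closer together.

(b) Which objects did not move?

the red torus and the blue cube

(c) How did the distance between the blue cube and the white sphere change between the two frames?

-2.4

They were about 6.7 units apart before and 4.3 after — 2.4 units closer together.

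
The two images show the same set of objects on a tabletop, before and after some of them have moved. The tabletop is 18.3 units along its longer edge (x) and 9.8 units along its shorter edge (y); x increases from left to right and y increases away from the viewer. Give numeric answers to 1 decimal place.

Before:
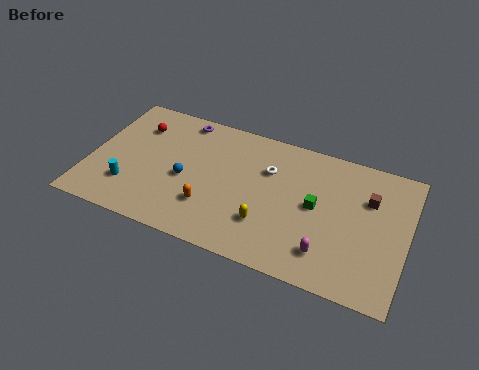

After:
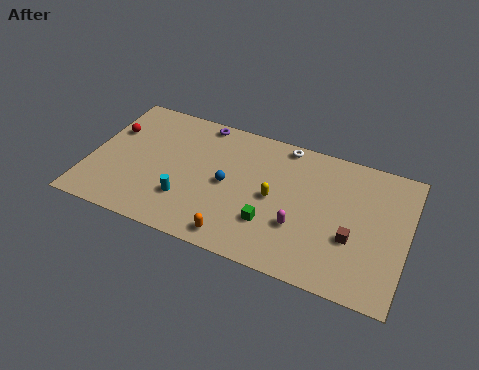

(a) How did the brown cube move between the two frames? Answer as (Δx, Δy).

(-0.7, -3.1)

From the two frames, the brown cube sits at roughly (16.0, 6.7) before and (15.3, 3.6) after.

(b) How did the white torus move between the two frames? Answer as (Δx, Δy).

(0.7, 2.2)

From the two frames, the white torus sits at roughly (10.2, 6.7) before and (10.9, 8.9) after.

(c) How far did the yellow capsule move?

2.0

The yellow capsule moved from about (10.5, 2.8) to (10.7, 4.8), a distance of √(0.2² + 2.0²) ≈ 2.0.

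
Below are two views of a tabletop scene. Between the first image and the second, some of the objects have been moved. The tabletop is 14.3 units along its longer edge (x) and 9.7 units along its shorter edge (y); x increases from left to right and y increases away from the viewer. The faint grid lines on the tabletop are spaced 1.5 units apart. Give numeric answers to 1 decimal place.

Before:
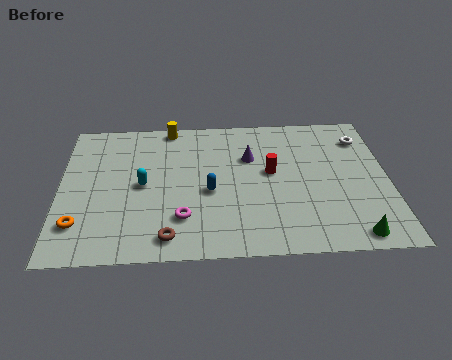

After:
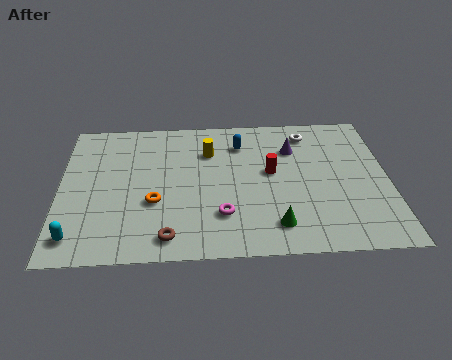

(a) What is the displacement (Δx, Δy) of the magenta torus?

(1.7, 0.1)

The magenta torus was at about (5.3, 2.5) and moved to about (7.0, 2.6).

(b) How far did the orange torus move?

3.5

The orange torus moved from about (0.9, 2.3) to (4.1, 3.6), a distance of √(3.2² + 1.3²) ≈ 3.5.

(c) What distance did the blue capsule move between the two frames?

3.6

The blue capsule moved from about (6.5, 4.2) to (7.9, 7.5), a distance of √(1.4² + 3.3²) ≈ 3.6.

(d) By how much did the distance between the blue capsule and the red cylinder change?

-0.5

They were about 3.0 units apart before and 2.5 after — 0.5 units closer together.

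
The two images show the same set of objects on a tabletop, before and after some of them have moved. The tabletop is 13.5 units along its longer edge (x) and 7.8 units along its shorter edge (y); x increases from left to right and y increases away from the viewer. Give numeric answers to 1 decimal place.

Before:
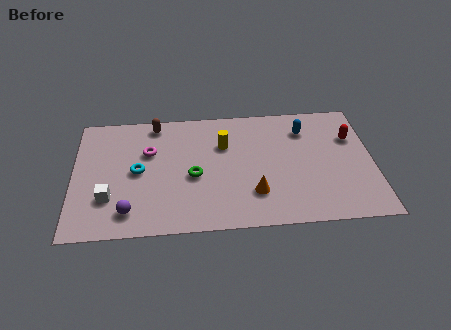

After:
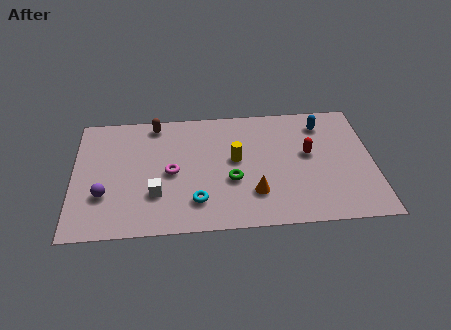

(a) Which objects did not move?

the brown capsule and the orange cone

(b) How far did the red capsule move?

2.2

The red capsule was near (12.6, 5.3) before and (10.6, 4.4) after, so it travelled √(2.0² + 0.9²) ≈ 2.2 units.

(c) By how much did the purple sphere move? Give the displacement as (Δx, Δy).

(-1.1, 1.1)

From the two frames, the purple sphere sits at roughly (2.5, 1.4) before and (1.4, 2.5) after.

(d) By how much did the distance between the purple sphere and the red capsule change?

-1.4

They were about 10.8 units apart before and 9.4 after — 1.4 units closer together.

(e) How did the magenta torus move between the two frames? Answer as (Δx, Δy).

(1.0, -1.4)

The magenta torus was at about (3.4, 5.1) and moved to about (4.4, 3.7).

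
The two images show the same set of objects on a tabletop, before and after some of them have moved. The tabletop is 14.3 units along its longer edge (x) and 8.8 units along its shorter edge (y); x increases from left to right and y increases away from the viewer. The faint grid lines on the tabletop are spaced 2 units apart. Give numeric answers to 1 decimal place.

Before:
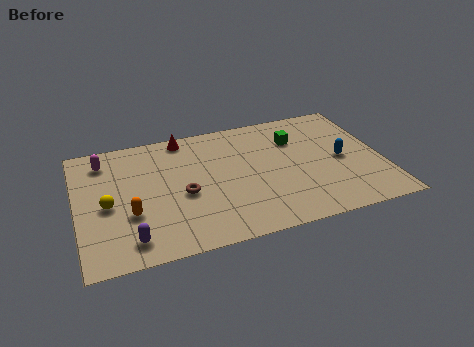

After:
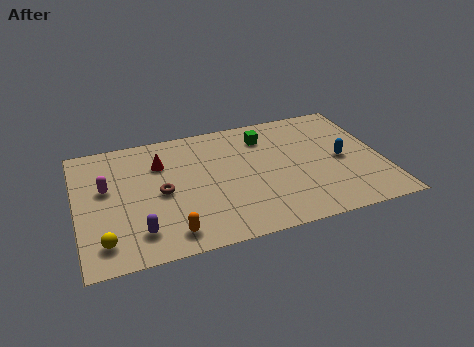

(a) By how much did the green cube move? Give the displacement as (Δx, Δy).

(-1.4, 0.6)

From the two frames, the green cube sits at roughly (10.4, 6.3) before and (9.0, 6.9) after.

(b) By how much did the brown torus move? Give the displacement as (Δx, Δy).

(-1.0, 0.4)

The brown torus was at about (4.9, 3.8) and moved to about (3.9, 4.2).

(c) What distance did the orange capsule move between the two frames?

2.5

The orange capsule moved from about (2.4, 3.1) to (4.1, 1.3), a distance of √(1.7² + 1.8²) ≈ 2.5.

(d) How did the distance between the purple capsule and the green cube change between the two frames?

-1.4

Before: roughly 9.5 units apart; after: 8.1. That's 1.4 units closer together.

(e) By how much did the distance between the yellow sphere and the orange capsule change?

+1.7

The distance was about 1.3 in the first image and 3.0 in the second, so they moved 1.7 units further apart.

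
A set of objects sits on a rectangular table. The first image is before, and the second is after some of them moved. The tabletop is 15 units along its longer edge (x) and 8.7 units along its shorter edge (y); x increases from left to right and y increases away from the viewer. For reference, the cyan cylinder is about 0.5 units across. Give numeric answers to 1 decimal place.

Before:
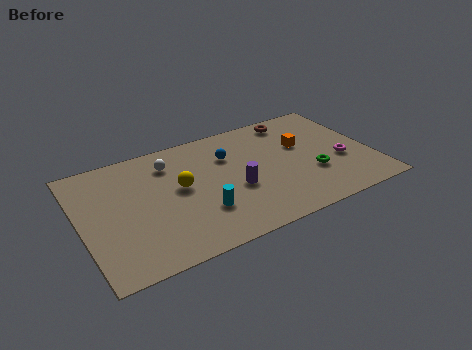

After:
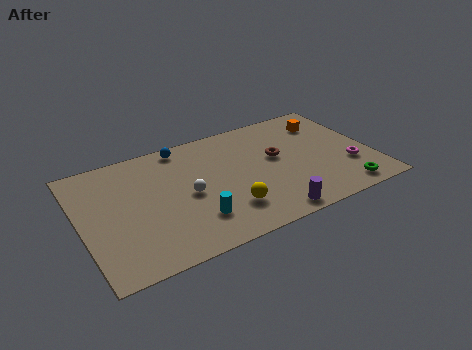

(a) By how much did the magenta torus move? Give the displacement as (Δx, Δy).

(0.3, -0.6)

The magenta torus started near (13.4, 3.4) and ended near (13.7, 2.8).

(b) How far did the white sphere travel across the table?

2.8

The white sphere moved from about (4.8, 6.8) to (5.4, 4.1), a distance of √(0.6² + 2.7²) ≈ 2.8.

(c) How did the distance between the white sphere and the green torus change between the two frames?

+0.3

The distance was about 8.0 in the first image and 8.3 in the second, so they moved 0.3 units further apart.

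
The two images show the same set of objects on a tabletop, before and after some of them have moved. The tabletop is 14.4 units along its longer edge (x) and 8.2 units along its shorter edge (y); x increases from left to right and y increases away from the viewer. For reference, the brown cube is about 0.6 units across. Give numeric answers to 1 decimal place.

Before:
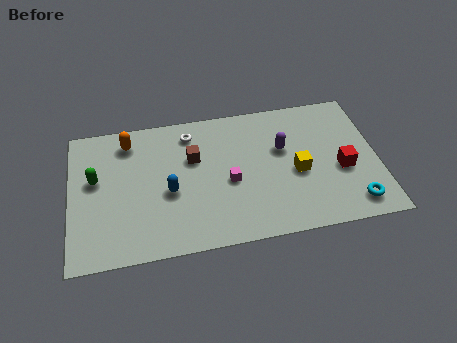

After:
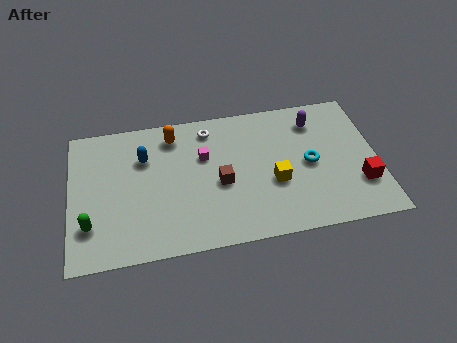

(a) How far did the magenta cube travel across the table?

2.0

From (7.4, 3.6) to (6.3, 5.3), the magenta cube covered √(1.1² + 1.7²) ≈ 2.0 units.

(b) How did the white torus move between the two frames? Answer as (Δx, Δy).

(0.9, 0.1)

The white torus started near (5.7, 6.8) and ended near (6.6, 6.9).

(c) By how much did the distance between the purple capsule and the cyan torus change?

-2.4

Before: roughly 4.9 units apart; after: 2.5. That's 2.4 units closer together.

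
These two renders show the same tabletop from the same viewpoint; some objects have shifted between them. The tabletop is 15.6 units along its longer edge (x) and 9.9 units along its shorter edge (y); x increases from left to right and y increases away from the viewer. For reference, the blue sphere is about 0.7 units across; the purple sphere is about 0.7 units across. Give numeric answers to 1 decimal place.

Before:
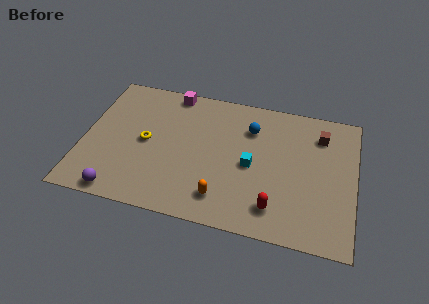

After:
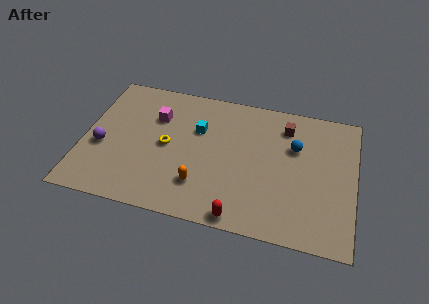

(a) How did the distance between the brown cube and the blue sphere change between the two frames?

-2.5

Before: roughly 4.0 units apart; after: 1.5. That's 2.5 units closer together.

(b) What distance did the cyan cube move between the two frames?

3.7

From (9.7, 4.6) to (6.5, 6.5), the cyan cube covered √(3.2² + 1.9²) ≈ 3.7 units.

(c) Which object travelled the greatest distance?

the cyan cube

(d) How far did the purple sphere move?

3.4

The purple sphere was near (2.4, 0.9) before and (1.1, 4.0) after, so it travelled √(1.3² + 3.1²) ≈ 3.4 units.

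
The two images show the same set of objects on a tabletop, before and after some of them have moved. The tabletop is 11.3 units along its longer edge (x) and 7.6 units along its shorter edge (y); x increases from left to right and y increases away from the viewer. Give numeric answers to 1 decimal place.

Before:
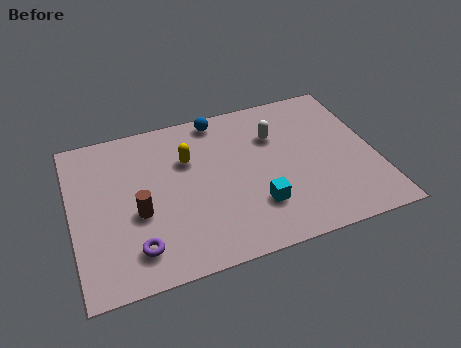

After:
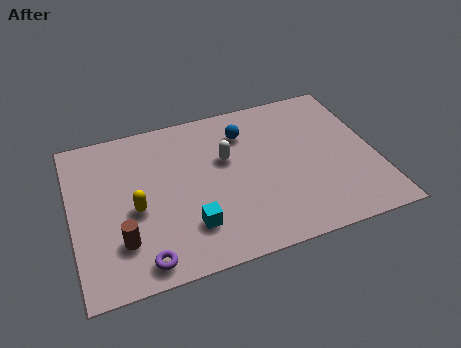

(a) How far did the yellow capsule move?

2.8

The yellow capsule was near (4.4, 5.1) before and (2.3, 3.3) after, so it travelled √(2.1² + 1.8²) ≈ 2.8 units.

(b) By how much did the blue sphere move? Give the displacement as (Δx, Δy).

(0.9, -1.0)

From the two frames, the blue sphere sits at roughly (5.7, 6.8) before and (6.6, 5.8) after.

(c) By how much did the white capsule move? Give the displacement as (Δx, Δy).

(-1.9, -0.6)

The white capsule was at about (7.7, 5.3) and moved to about (5.8, 4.7).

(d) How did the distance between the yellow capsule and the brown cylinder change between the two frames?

-1.4

The distance was about 2.8 in the first image and 1.4 in the second, so they moved 1.4 units closer together.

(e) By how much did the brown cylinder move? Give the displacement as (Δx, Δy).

(-0.7, -1.1)

The brown cylinder started near (2.4, 3.1) and ended near (1.7, 2.0).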